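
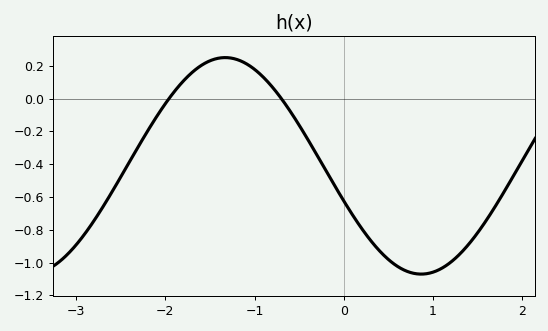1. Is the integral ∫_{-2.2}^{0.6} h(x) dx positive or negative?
negative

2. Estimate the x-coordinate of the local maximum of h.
-1.3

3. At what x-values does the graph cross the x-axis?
-2, -0.7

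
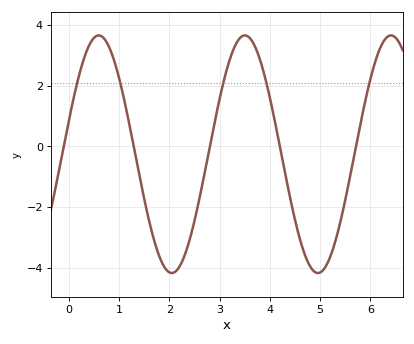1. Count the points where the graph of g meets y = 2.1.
5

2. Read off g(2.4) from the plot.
-3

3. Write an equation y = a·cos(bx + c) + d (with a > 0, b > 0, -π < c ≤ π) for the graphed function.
y = 3.91cos(2.2x - 1.3) - 0.26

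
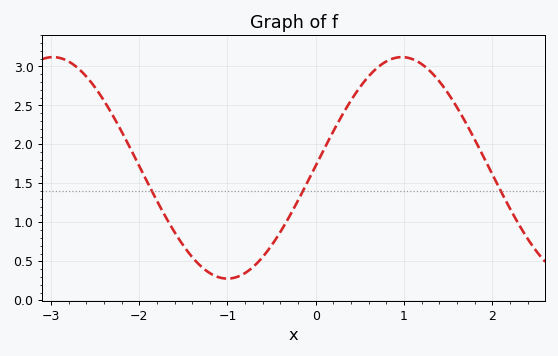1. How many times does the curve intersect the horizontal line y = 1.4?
3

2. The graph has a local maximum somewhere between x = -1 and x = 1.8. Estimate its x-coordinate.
1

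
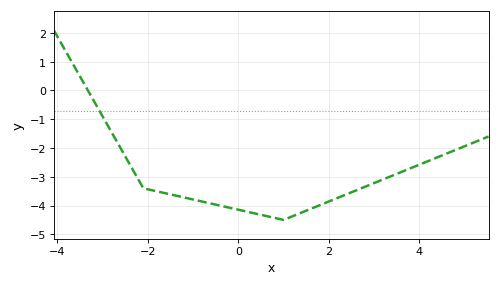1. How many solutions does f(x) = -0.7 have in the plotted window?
1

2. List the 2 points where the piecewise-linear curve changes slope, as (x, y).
(-2.1, -3.4); (1, -4.5)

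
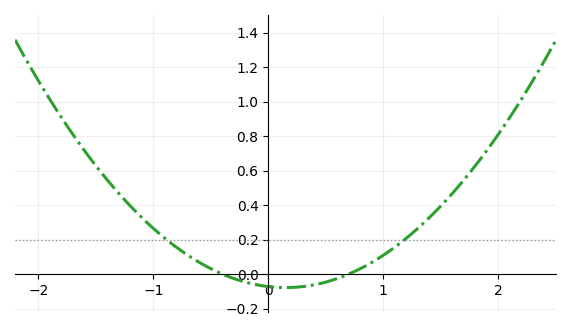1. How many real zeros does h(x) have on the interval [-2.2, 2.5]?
2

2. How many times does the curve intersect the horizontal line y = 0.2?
2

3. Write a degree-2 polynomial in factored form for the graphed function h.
y = 0.26(x + 0.4)(x - 0.7)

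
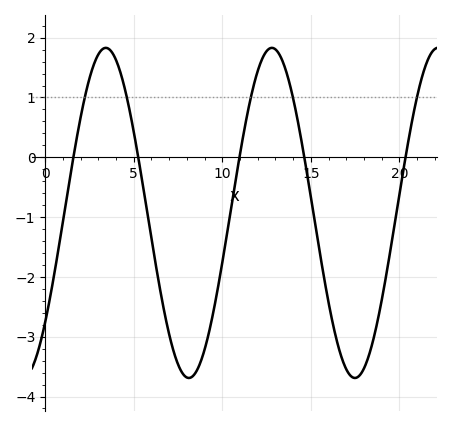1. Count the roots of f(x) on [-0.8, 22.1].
5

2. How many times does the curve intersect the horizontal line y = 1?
5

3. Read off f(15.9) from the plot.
-2.3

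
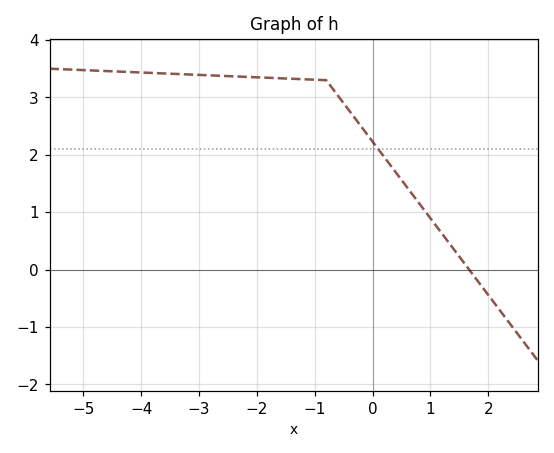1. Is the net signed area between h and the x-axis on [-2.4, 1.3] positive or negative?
positive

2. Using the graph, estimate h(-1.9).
3.35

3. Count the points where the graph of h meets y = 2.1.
1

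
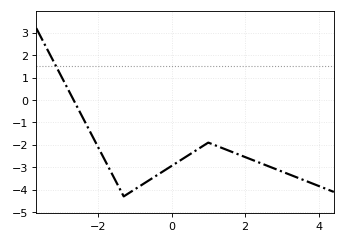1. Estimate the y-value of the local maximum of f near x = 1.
-1.9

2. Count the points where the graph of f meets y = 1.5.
1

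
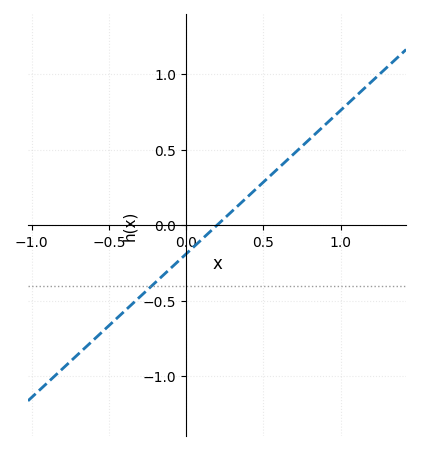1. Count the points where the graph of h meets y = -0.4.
1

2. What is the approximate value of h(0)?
-0.19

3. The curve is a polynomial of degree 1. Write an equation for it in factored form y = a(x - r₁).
y = 0.95(x - 0.2)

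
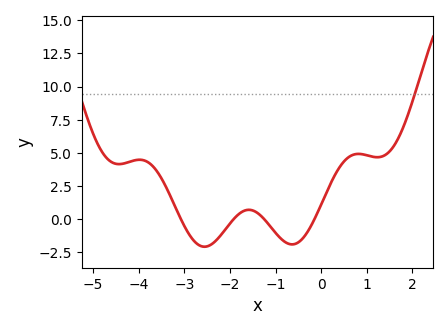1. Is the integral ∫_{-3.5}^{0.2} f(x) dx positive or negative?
negative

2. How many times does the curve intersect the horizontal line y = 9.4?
1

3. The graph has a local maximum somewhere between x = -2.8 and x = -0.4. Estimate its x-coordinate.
-1.6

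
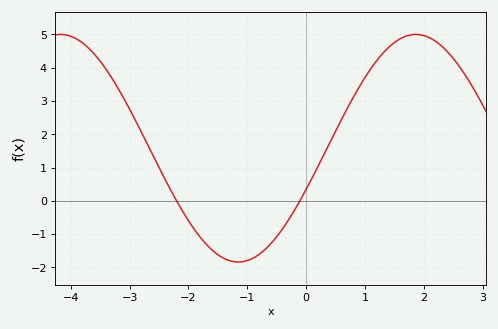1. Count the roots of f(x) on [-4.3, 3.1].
2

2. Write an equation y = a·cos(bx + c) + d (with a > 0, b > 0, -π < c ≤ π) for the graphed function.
y = 3.42cos(1x - 1.9) + 1.58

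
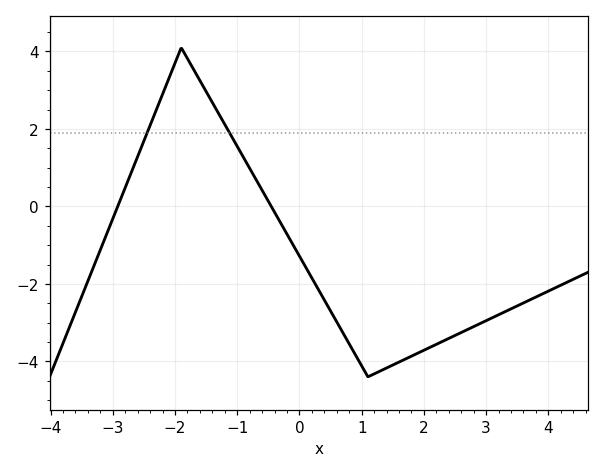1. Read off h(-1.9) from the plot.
4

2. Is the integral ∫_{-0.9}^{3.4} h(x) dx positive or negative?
negative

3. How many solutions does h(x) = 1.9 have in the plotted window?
2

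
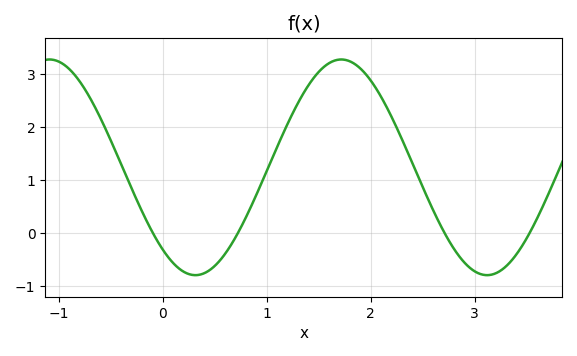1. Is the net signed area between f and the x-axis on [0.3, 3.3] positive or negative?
positive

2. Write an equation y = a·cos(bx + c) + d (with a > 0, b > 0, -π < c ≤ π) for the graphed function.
y = 2.04cos(2.2x + 2.4) + 1.24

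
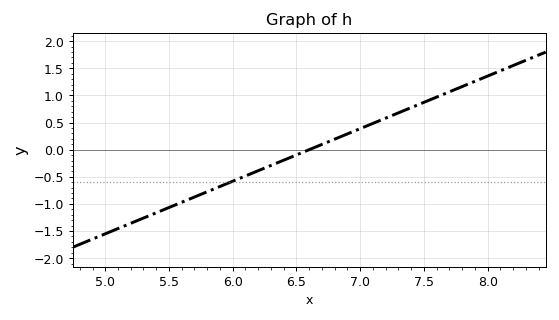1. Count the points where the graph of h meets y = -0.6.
1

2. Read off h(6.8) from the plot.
0.194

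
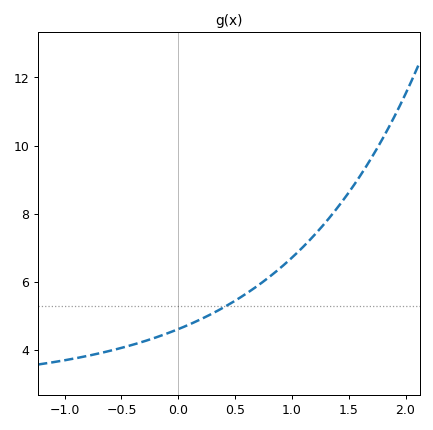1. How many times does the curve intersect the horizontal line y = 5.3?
1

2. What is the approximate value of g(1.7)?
9.64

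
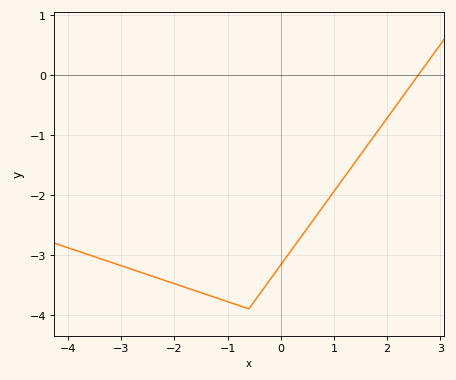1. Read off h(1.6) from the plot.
-1.21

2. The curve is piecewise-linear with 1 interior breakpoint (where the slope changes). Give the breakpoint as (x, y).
(-0.6, -3.9)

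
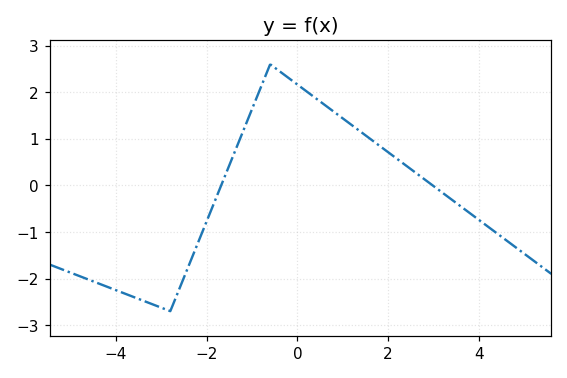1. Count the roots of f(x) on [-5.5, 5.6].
2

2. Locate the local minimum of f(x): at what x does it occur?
-2.8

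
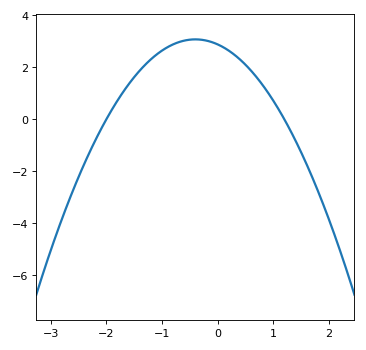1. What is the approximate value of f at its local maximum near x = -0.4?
3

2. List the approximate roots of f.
-2, 1.2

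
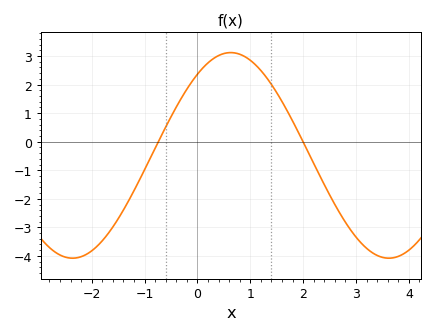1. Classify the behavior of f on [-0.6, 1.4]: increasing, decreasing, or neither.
neither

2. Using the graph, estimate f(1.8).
0.7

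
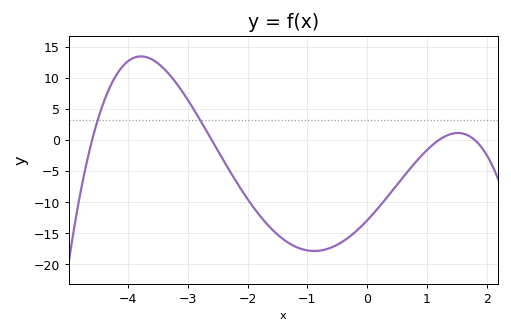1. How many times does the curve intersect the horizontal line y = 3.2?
2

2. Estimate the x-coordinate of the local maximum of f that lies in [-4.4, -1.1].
-3.8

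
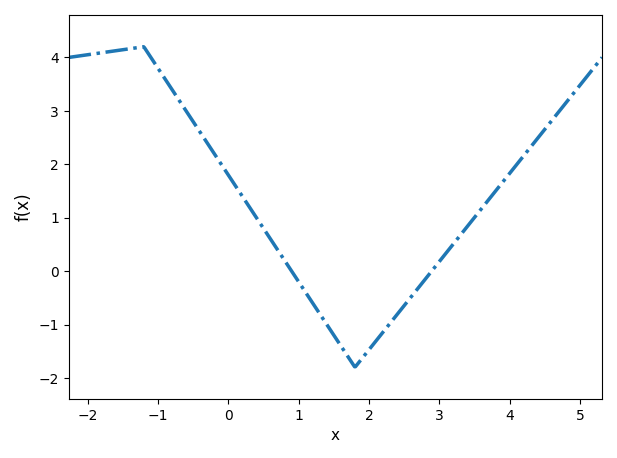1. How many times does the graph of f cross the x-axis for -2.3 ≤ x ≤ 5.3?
2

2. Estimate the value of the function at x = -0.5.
2.8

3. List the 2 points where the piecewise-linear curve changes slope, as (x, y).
(-1.2, 4.2); (1.8, -1.8)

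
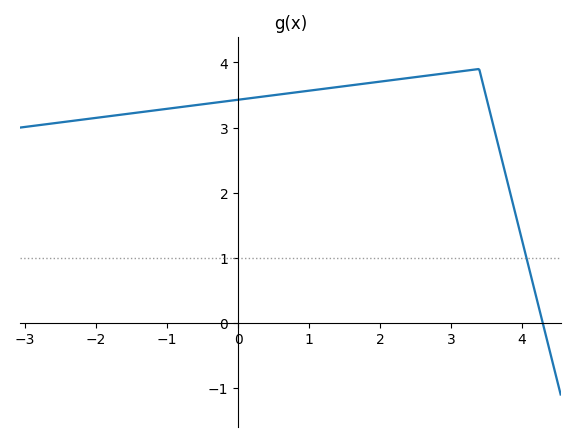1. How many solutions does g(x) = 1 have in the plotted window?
1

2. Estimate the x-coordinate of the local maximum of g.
3.4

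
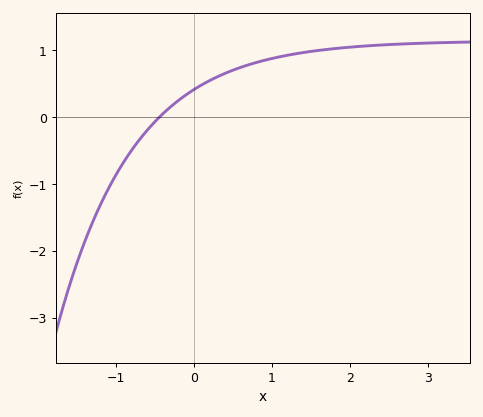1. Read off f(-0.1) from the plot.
0.332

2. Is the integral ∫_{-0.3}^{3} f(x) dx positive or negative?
positive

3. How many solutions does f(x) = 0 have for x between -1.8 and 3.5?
1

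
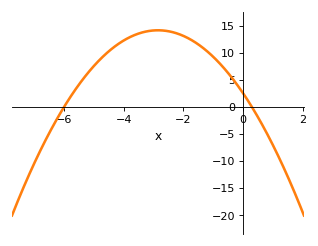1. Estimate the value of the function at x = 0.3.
0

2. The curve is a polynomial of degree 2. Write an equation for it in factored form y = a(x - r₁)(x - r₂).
y = -1.43(x + 6)(x - 0.3)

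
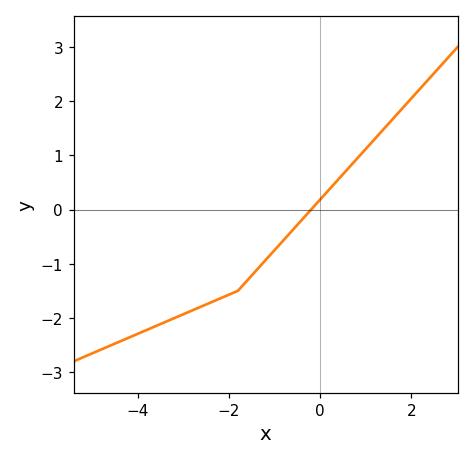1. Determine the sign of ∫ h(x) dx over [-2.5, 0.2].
negative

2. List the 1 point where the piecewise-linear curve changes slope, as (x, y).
(-1.8, -1.5)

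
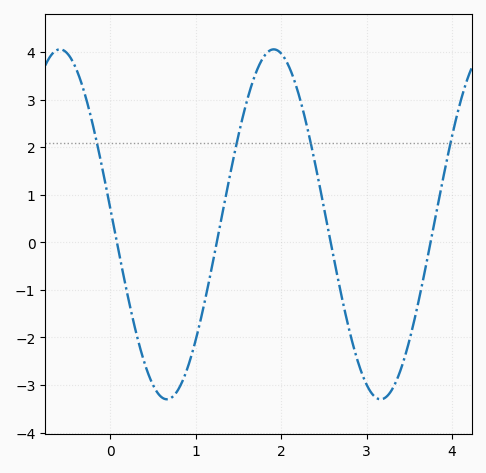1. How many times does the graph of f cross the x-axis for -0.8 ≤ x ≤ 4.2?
4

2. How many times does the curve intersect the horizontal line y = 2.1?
4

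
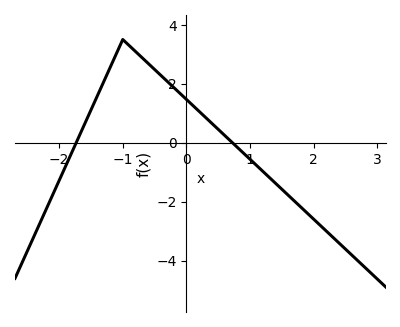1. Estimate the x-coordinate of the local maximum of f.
-1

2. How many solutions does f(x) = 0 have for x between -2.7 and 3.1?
2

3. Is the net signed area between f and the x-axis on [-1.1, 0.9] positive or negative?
positive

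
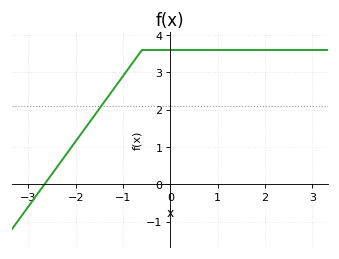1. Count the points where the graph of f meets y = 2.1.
1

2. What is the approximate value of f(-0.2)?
3.6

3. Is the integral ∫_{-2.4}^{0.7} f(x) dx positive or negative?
positive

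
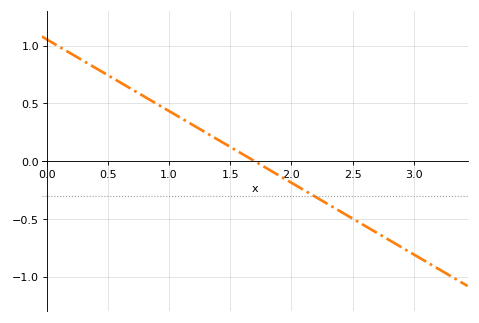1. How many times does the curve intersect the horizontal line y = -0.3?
1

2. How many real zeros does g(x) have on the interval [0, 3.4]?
1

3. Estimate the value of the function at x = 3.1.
-0.868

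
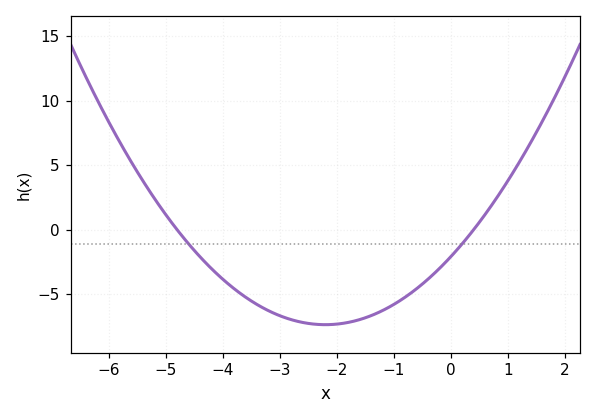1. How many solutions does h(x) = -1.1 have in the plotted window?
2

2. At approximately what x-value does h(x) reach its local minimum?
-2.2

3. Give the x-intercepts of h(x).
-4.8, 0.4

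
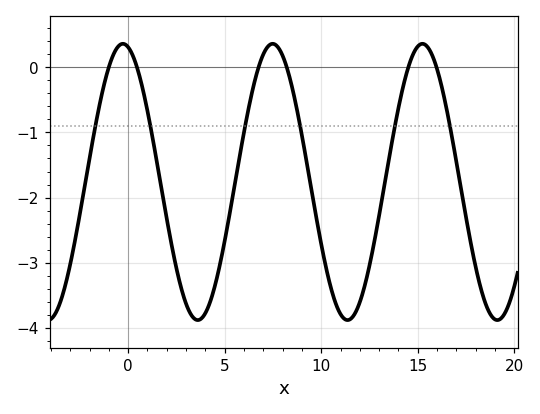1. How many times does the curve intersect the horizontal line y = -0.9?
6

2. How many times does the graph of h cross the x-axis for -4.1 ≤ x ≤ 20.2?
6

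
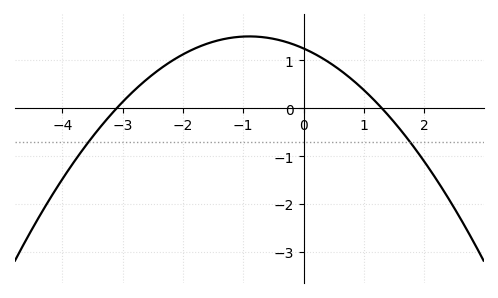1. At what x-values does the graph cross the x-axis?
-3.2, 1.2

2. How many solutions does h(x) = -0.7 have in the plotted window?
2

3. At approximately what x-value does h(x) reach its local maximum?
-0.8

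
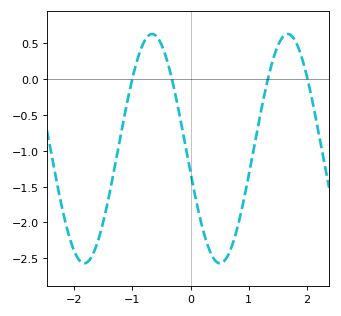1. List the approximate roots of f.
-1, -0.3, 1.3, 2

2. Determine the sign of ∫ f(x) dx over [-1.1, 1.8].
negative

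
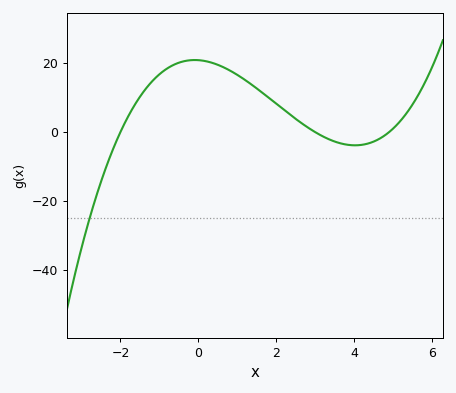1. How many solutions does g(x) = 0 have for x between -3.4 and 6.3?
3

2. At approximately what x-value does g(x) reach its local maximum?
-0.091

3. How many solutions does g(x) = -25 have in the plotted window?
1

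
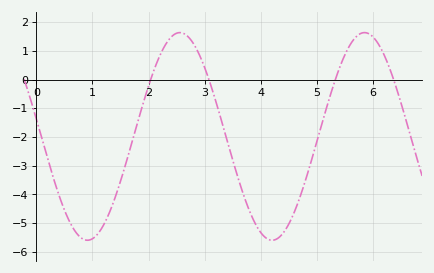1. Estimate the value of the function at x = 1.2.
-5.1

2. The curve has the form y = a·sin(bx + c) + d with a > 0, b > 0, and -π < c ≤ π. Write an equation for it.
y = 3.62sin(1.9x + 3) - 1.98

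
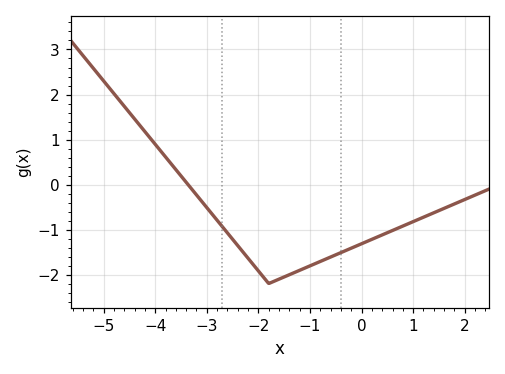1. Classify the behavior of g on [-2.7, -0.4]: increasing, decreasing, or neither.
neither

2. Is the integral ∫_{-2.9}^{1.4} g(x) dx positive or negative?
negative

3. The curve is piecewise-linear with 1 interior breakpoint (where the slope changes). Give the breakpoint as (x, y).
(-1.8, -2.2)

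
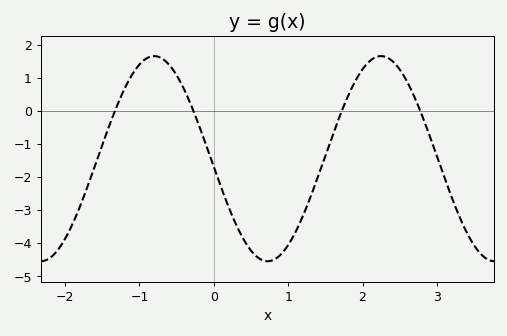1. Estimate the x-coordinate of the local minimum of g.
0.7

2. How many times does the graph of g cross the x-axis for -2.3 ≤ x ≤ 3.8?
4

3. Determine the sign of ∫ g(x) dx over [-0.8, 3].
negative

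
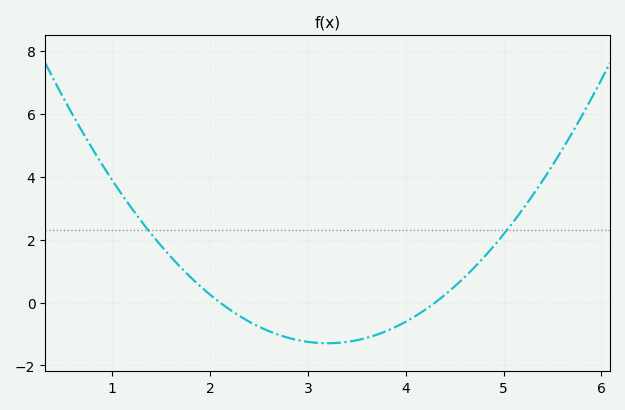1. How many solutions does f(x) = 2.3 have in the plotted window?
2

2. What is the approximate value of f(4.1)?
-0.428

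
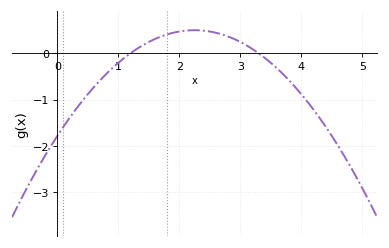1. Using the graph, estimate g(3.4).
-0.099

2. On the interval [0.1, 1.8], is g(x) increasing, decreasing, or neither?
increasing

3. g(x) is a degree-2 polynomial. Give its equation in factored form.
y = -0.45(x - 1.2)(x - 3.3)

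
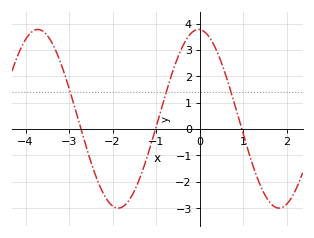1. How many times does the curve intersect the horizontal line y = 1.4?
3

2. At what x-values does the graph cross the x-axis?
-2.7, -1, 1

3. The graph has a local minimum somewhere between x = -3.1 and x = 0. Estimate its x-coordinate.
-1.9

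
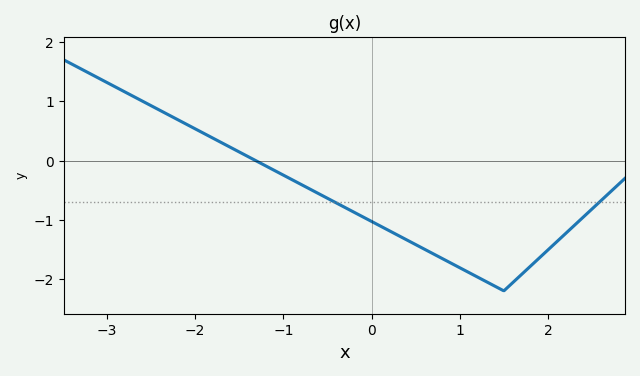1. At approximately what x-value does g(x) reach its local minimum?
1.5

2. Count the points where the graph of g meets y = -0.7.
2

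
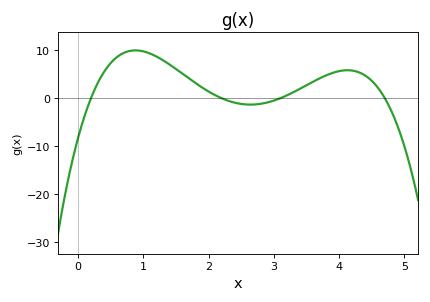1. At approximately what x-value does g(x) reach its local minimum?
2.6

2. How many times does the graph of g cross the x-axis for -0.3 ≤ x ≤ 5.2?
4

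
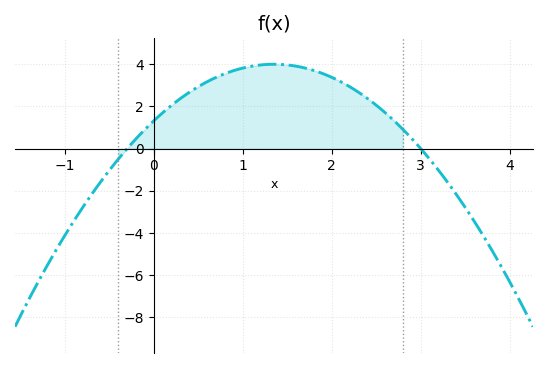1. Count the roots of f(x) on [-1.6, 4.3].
2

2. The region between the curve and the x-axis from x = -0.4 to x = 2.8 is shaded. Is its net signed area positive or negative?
positive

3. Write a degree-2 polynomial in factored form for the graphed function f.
y = -1.47(x + 0.3)(x - 3)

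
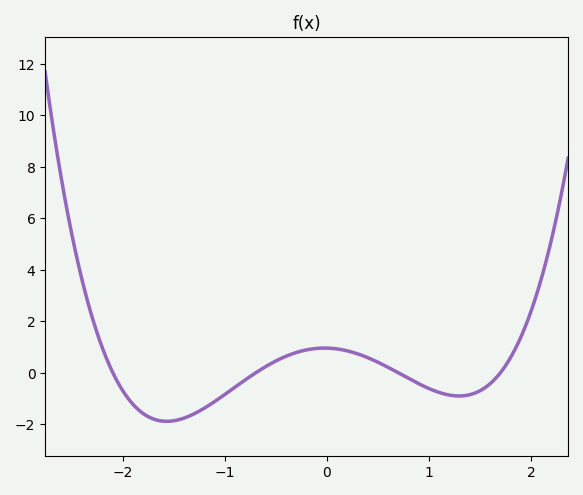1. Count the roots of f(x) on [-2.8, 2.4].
4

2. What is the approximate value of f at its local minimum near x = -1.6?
-1.8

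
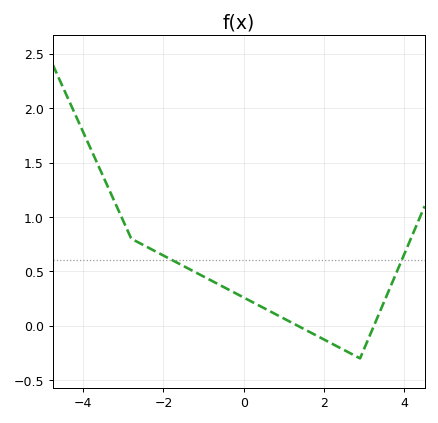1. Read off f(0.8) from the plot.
0.1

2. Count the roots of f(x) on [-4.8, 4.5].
2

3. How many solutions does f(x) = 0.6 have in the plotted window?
2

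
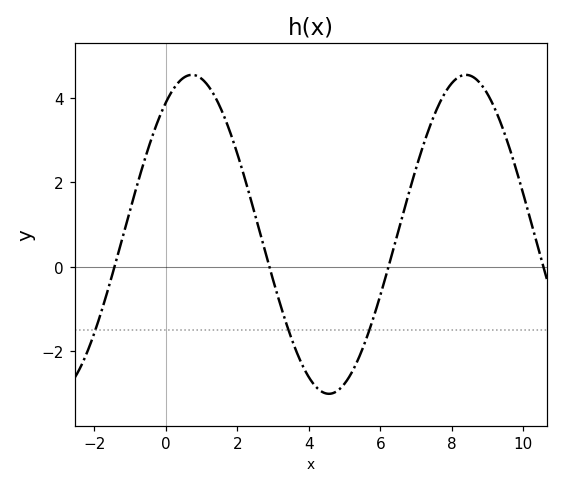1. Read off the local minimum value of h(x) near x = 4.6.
-3.01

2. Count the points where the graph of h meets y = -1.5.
3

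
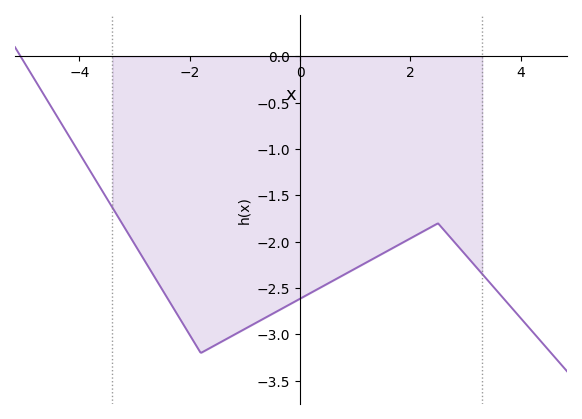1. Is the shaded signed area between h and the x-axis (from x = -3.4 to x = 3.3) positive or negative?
negative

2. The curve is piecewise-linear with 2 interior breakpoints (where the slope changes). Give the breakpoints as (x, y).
(-1.8, -3.2); (2.5, -1.8)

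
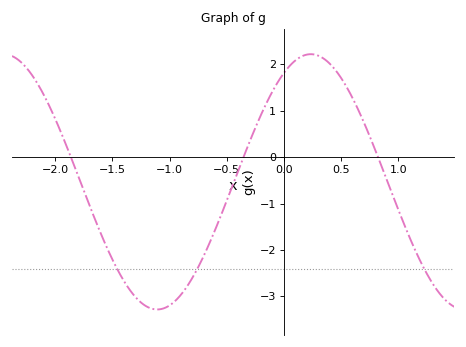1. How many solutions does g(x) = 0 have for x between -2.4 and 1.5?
3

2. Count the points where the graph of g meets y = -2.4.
3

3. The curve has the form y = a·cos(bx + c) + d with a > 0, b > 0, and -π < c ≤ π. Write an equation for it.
y = 2.75cos(2.34x - 0.55) - 0.53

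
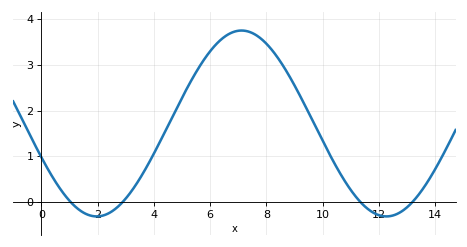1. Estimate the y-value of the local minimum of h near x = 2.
-0.31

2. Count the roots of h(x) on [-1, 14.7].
4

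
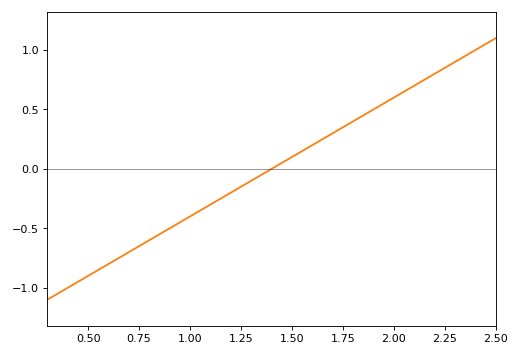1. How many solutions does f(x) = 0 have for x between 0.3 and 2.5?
1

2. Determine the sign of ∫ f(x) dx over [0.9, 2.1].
positive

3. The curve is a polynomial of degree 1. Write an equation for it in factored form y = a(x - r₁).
y = 1(x - 1.4)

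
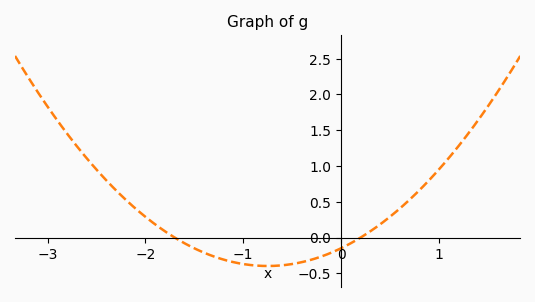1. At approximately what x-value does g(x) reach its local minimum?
-0.75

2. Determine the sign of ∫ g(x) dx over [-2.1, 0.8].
negative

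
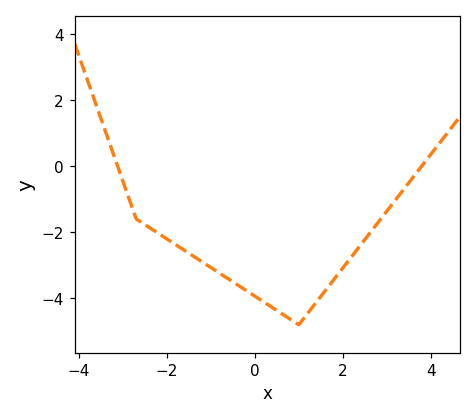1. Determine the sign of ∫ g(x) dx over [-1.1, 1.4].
negative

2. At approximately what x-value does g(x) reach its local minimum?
1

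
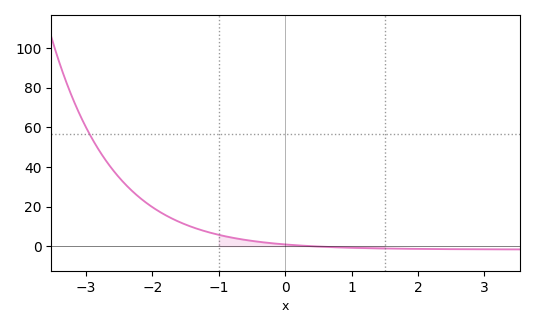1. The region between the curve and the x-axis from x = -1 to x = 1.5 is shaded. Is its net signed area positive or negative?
positive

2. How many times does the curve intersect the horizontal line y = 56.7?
1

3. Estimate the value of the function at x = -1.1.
6.55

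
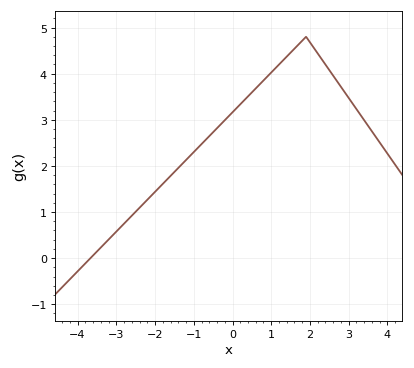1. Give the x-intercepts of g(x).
-3.67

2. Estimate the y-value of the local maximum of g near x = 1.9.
4.8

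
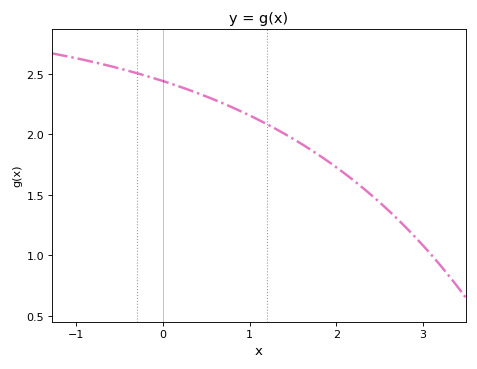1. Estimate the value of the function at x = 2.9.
1.15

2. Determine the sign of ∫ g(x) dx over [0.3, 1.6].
positive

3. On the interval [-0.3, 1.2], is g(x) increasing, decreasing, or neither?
decreasing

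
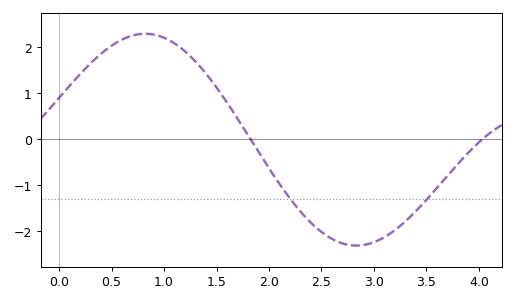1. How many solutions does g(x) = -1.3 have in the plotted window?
2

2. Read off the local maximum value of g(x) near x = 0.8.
2.3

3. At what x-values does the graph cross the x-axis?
1.82, 4.03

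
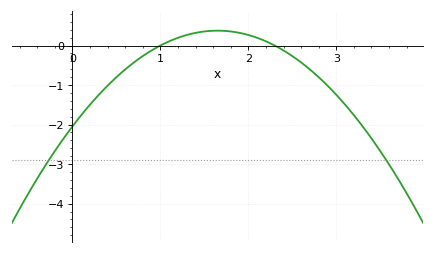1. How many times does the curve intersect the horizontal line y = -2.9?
2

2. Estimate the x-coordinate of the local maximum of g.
1.65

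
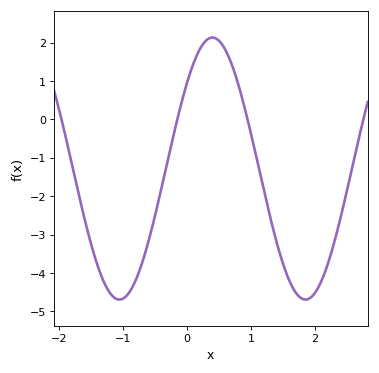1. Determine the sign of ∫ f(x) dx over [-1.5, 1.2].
negative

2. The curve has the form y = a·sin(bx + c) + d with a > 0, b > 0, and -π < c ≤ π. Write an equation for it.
y = 3.41sin(2.16x + 0.72) - 1.28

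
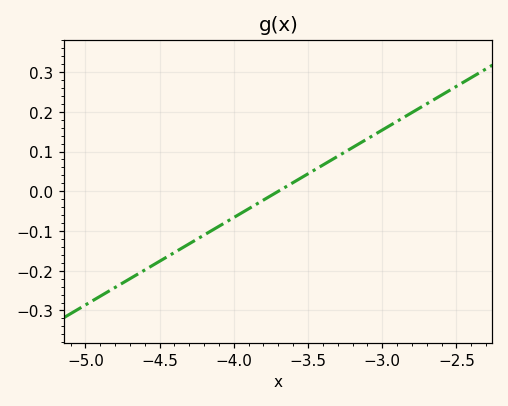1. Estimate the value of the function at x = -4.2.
-0.11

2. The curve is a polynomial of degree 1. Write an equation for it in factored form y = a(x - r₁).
y = 0.22(x + 3.7)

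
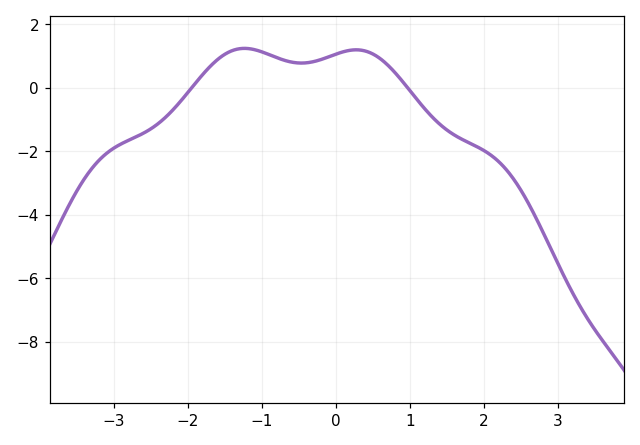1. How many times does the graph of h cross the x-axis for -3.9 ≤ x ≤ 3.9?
2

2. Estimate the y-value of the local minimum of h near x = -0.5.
0.8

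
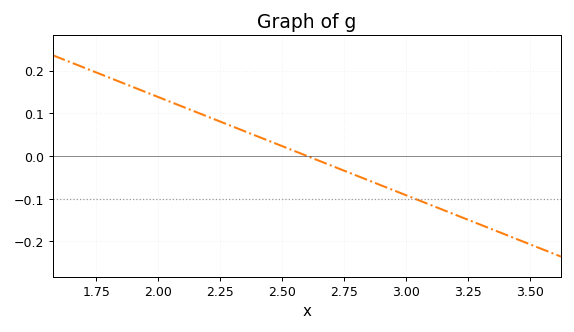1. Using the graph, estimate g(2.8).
-0.046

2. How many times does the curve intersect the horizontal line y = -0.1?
1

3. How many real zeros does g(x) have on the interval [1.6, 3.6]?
1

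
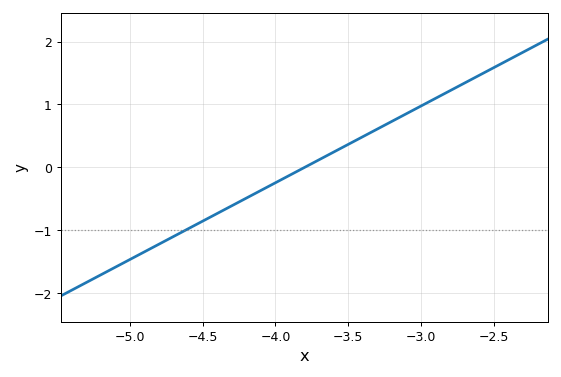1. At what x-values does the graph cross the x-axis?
-3.8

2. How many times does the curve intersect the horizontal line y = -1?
1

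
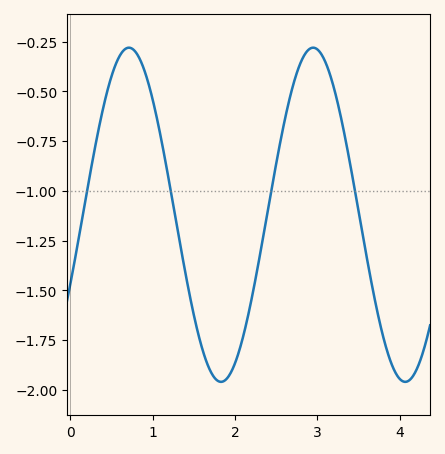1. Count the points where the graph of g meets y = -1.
4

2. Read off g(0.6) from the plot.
-0.32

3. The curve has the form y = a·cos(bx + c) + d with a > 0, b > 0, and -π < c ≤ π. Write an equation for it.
y = 0.84cos(2.8x - 2) - 1.12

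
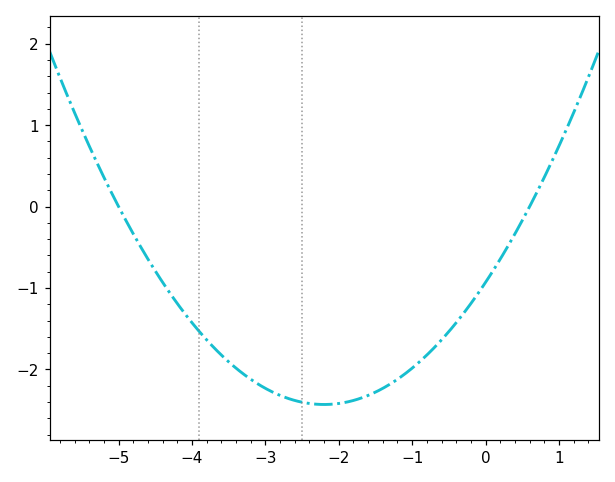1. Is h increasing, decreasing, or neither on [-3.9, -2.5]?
decreasing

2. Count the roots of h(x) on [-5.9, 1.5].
2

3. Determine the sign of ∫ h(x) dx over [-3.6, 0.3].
negative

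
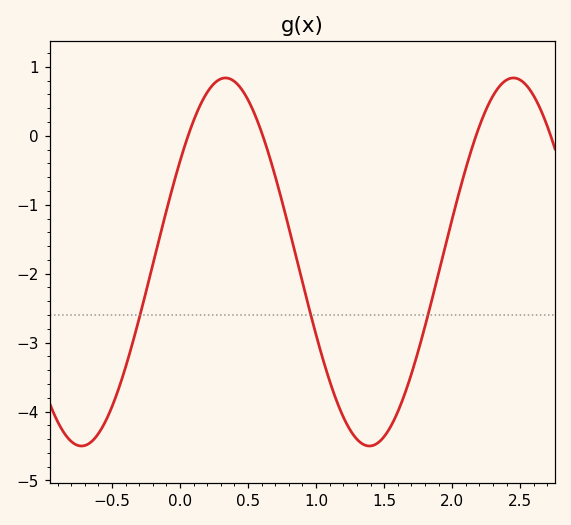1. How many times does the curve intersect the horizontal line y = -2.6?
3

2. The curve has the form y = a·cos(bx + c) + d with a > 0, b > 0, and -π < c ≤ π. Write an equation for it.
y = 2.67cos(2.97x - 0.992) - 1.83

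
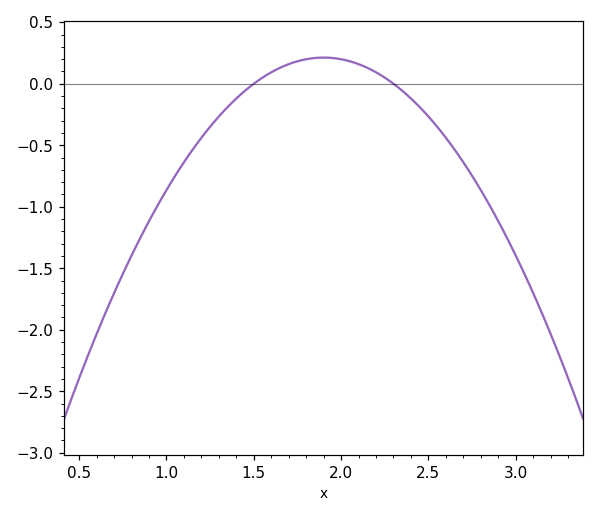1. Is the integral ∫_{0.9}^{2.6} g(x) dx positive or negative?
negative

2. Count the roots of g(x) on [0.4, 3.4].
2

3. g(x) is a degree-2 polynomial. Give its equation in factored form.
y = -1.33(x - 1.5)(x - 2.3)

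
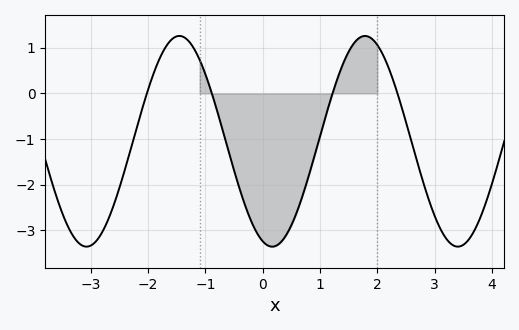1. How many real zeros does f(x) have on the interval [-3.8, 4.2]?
4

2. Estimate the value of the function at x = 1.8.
1.26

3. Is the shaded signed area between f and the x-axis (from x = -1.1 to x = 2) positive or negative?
negative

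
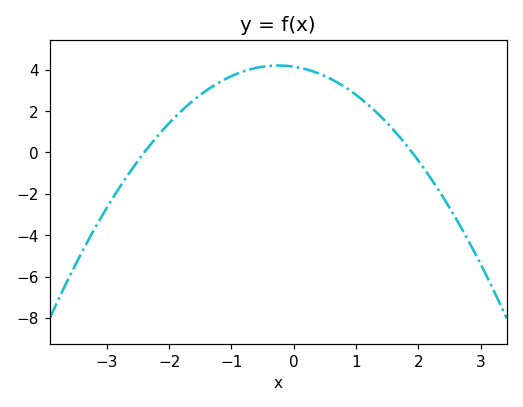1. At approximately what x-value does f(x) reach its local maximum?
-0.25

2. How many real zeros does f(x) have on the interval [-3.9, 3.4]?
2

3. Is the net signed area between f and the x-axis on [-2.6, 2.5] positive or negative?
positive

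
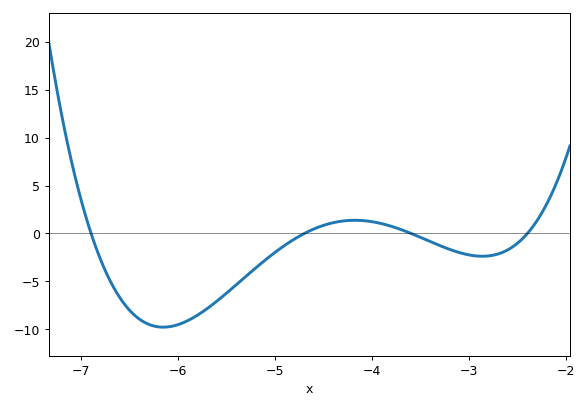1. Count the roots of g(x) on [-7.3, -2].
4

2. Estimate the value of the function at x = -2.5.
-1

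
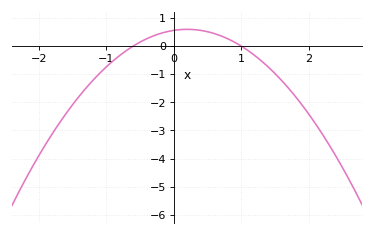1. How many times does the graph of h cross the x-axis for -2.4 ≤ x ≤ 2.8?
2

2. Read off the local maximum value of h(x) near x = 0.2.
0.6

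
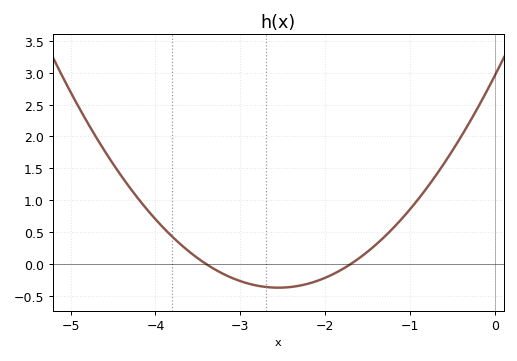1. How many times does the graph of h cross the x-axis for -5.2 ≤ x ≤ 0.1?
2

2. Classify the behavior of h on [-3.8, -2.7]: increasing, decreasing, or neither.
decreasing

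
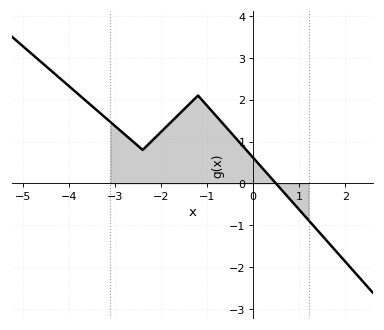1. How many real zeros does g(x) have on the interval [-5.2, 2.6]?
1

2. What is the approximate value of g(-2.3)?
0.9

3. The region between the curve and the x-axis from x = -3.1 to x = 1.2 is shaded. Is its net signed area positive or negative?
positive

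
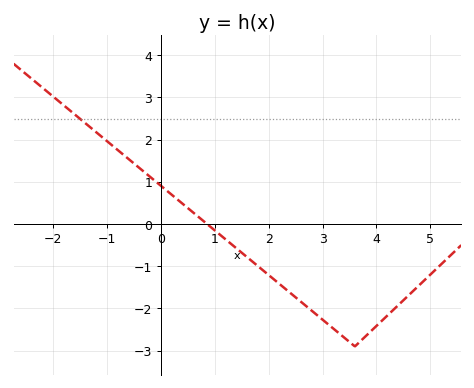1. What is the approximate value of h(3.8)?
-2.66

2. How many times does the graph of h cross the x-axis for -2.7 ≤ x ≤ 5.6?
1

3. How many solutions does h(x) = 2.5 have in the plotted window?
1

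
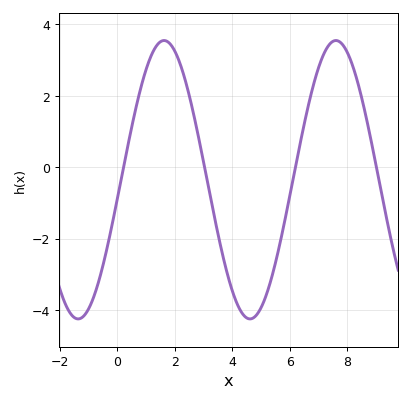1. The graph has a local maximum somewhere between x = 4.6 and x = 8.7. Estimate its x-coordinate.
7.6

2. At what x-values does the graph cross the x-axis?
0.2, 3, 6.2, 9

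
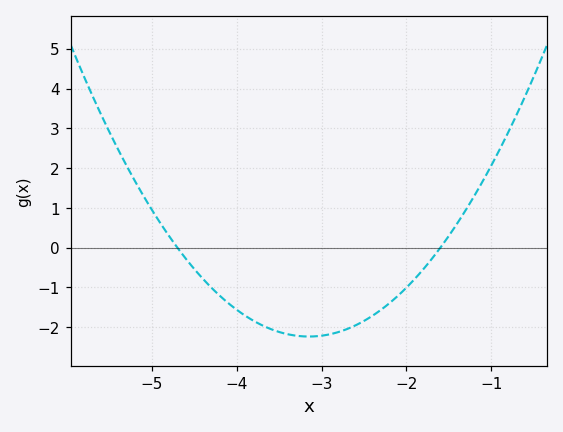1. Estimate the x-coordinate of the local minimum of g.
-3.1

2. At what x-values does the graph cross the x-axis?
-4.7, -1.6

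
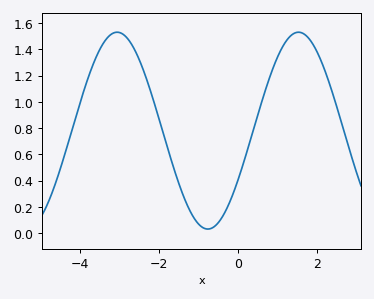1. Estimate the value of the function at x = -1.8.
0.672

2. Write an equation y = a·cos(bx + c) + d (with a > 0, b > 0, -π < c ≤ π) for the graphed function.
y = 0.75cos(1.37x - 2.1) + 0.78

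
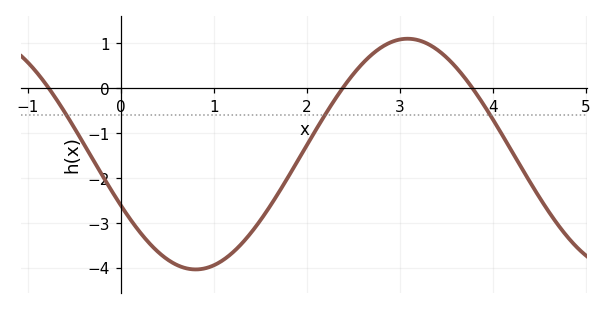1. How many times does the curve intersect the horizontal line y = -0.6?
3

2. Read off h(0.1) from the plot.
-2.9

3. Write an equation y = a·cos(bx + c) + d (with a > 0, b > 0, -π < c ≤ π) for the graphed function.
y = 2.57cos(1.4x + 2) - 1.47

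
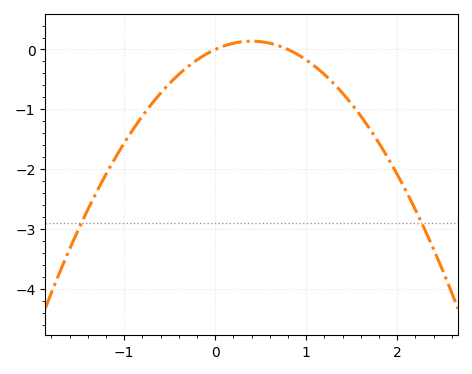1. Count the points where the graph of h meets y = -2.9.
2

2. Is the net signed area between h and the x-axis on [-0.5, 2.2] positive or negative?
negative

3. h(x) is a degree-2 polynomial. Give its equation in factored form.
y = -0.87(x - 0)(x - 0.8)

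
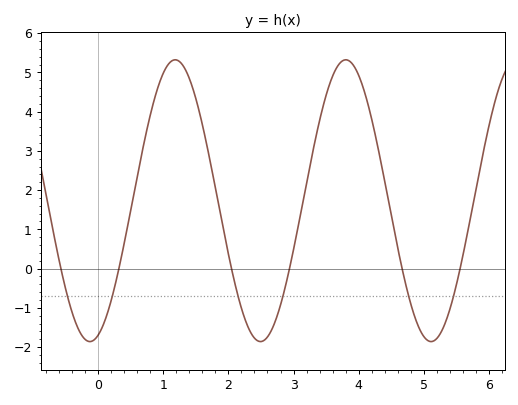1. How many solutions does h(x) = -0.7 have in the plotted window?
6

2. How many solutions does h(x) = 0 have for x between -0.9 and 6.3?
6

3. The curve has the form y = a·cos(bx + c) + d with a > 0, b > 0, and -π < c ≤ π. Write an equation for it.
y = 3.59cos(2.4x - 2.84) + 1.73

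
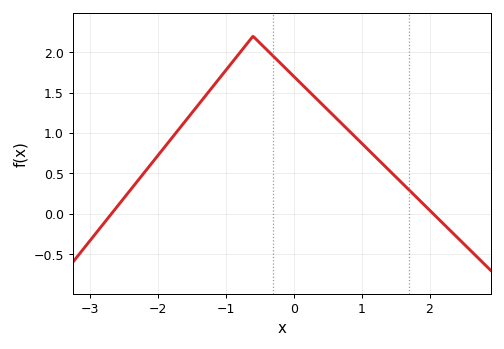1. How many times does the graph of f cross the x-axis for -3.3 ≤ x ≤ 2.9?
2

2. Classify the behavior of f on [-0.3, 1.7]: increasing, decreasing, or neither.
decreasing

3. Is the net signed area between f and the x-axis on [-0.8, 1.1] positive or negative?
positive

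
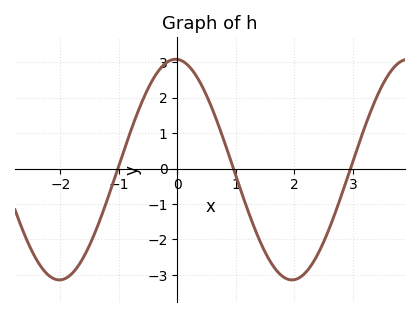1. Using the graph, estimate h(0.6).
1.7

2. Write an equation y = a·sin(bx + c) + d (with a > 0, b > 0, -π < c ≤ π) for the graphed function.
y = 3.11sin(1.6x + 1.6) - 0.03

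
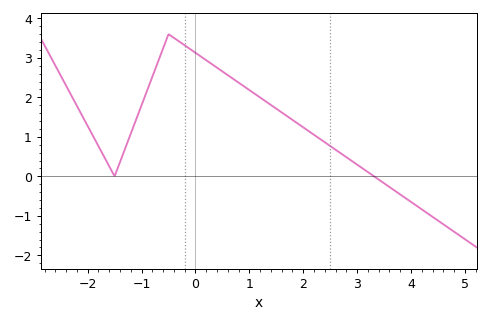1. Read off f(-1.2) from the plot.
1.08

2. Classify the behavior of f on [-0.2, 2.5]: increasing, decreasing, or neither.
decreasing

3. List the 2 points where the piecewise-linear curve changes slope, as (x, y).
(-1.5, 0); (-0.5, 3.6)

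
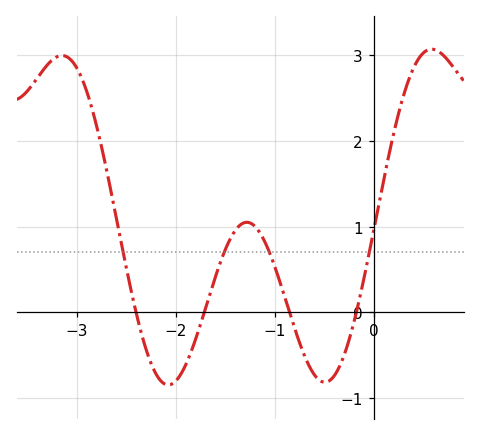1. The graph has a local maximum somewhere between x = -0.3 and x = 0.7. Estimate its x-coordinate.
0.6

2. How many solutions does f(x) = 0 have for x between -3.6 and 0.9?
4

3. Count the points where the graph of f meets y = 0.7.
4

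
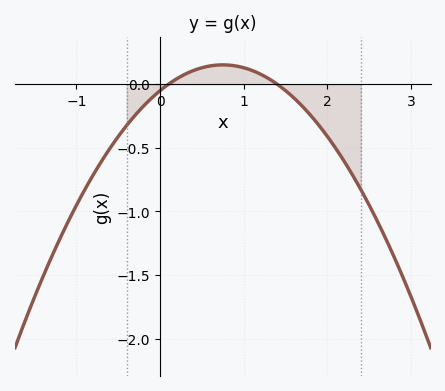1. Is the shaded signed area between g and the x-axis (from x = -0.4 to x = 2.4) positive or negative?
negative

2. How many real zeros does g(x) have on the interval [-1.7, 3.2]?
2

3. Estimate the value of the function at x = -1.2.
-1.2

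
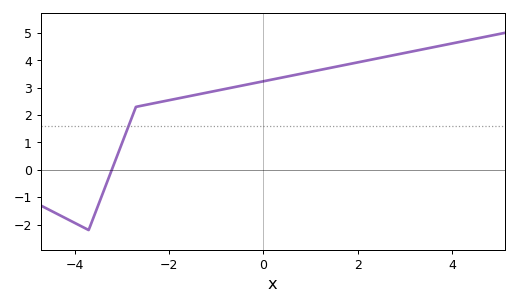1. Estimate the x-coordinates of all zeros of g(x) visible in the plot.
-3.2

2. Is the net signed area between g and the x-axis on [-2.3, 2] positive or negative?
positive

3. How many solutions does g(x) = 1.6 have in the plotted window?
1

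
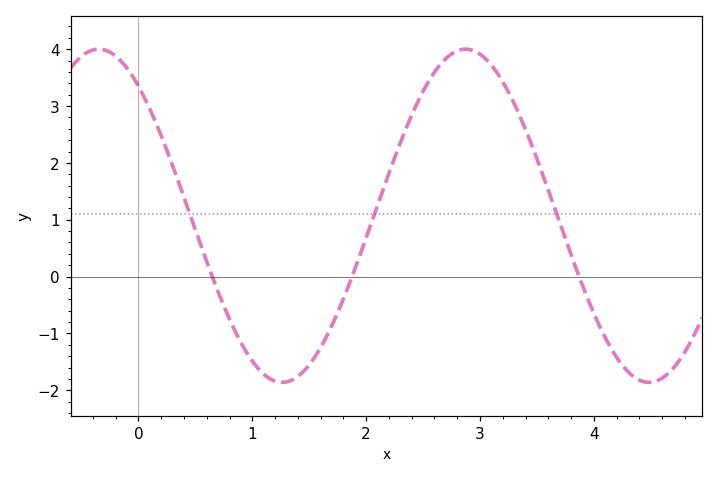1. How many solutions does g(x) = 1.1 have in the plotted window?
3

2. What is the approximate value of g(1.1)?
-1.7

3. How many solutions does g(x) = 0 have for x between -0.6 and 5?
3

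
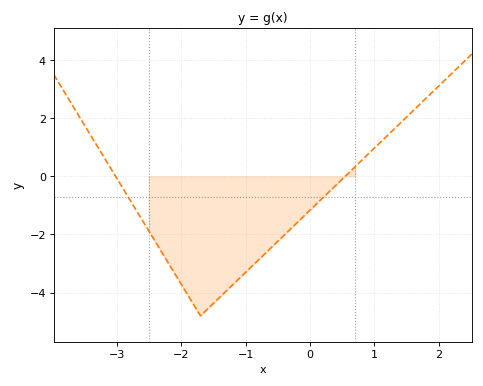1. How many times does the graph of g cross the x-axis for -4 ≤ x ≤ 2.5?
2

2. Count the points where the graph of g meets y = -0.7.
2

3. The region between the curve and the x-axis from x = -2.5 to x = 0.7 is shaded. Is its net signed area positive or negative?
negative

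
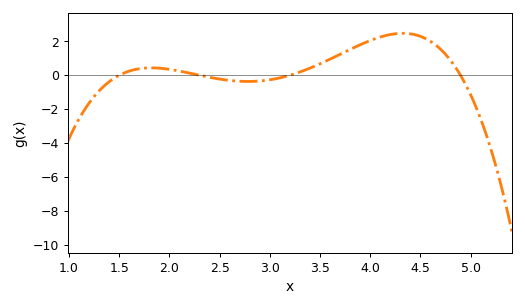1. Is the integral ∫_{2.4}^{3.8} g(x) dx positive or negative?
positive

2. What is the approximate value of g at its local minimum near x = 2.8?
-0.367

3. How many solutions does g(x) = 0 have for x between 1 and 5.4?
4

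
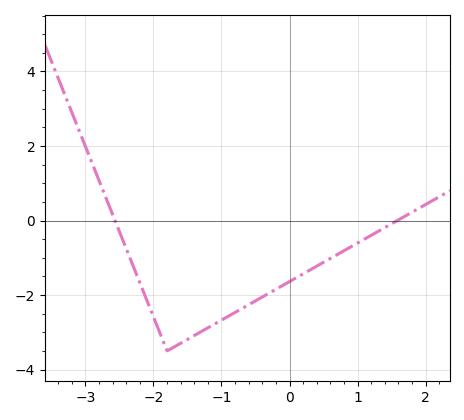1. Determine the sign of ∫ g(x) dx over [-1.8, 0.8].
negative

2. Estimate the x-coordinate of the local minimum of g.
-1.8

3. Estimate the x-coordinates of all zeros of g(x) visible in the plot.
-2.57, 1.58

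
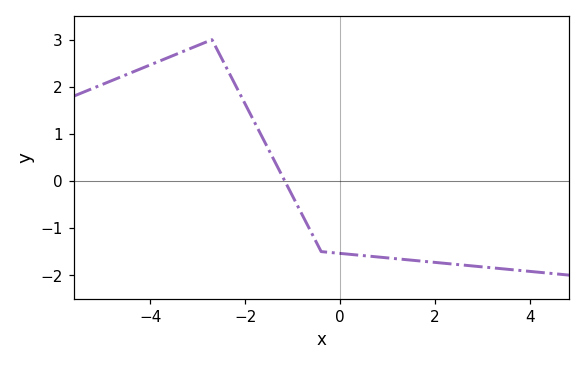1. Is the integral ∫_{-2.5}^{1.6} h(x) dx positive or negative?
negative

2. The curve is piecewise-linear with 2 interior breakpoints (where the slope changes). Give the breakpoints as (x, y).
(-2.7, 3); (-0.4, -1.5)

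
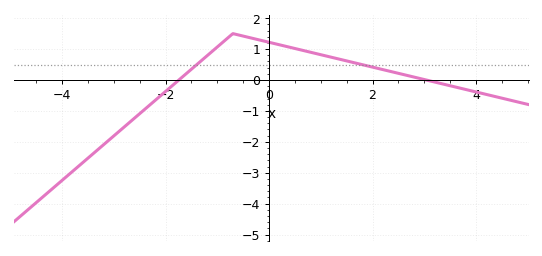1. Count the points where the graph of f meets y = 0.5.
2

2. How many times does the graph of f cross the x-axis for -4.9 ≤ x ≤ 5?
2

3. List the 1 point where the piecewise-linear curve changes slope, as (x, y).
(-0.7, 1.5)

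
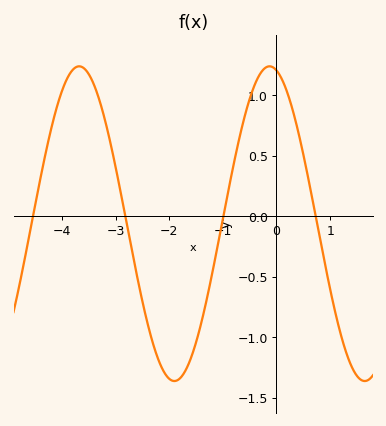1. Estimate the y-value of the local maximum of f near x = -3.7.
1.24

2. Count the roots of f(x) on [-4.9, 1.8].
4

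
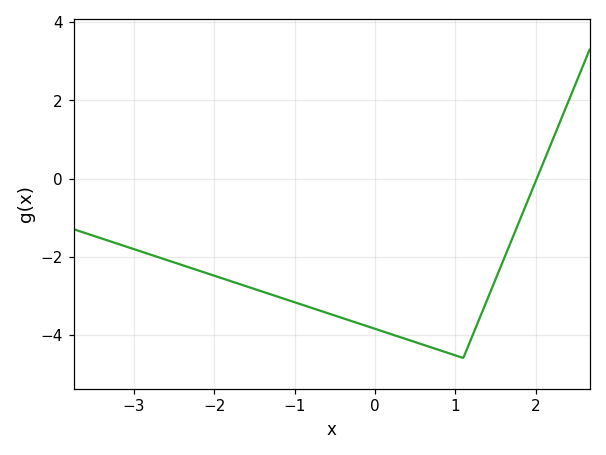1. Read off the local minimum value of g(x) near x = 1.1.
-4.6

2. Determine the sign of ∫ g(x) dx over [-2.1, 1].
negative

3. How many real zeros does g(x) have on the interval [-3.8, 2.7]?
1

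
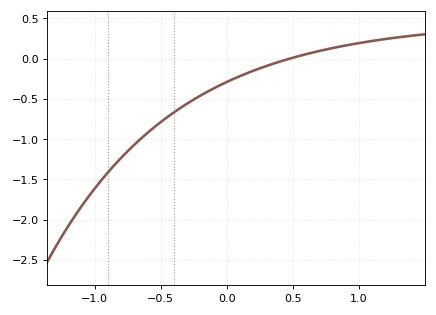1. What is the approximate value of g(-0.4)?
-0.668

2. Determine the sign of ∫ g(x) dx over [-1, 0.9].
negative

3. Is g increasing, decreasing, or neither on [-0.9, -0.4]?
increasing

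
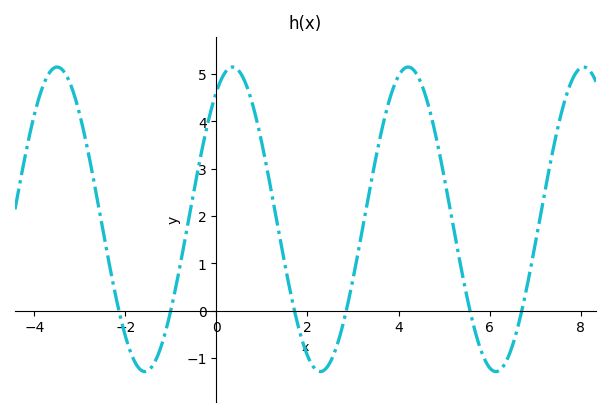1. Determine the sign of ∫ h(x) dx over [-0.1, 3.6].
positive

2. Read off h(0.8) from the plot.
4.3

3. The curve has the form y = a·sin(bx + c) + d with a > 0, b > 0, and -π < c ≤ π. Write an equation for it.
y = 3.22sin(1.6x + 0.99) + 1.93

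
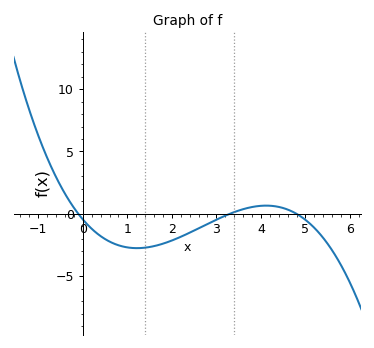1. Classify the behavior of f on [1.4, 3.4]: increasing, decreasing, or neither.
increasing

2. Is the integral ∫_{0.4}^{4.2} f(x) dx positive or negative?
negative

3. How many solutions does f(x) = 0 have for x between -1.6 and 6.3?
3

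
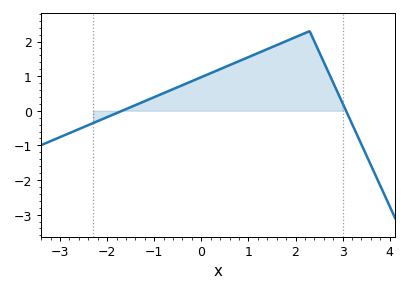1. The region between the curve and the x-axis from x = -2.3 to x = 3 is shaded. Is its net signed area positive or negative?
positive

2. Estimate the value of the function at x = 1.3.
1.72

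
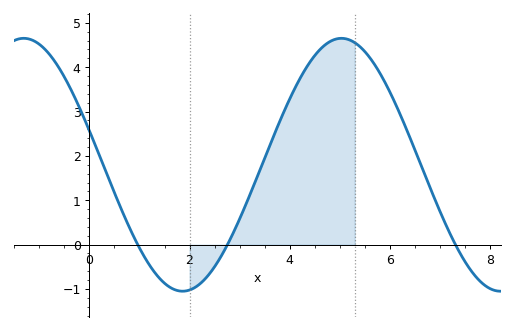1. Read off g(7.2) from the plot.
0.254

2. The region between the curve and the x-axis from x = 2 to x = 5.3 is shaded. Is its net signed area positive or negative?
positive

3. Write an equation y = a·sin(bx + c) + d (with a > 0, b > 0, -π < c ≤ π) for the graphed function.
y = 2.85sin(0.99x + 2.87) + 1.8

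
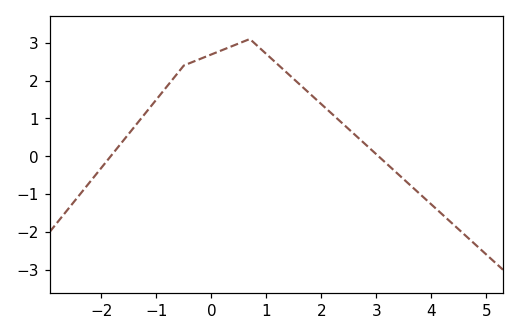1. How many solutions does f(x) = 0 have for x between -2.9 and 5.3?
2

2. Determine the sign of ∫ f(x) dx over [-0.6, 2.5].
positive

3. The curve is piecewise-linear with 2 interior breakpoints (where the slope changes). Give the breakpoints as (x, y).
(-0.5, 2.4); (0.7, 3.1)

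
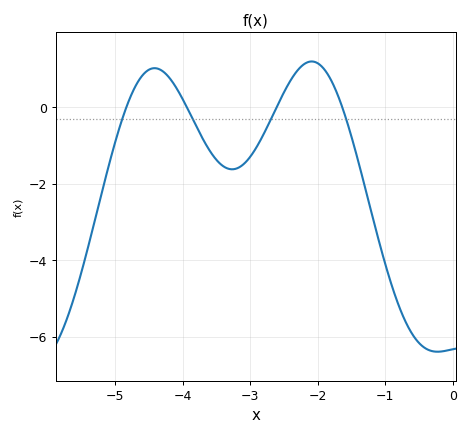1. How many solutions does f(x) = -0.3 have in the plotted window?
4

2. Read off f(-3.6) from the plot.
-1.2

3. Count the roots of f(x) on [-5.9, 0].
4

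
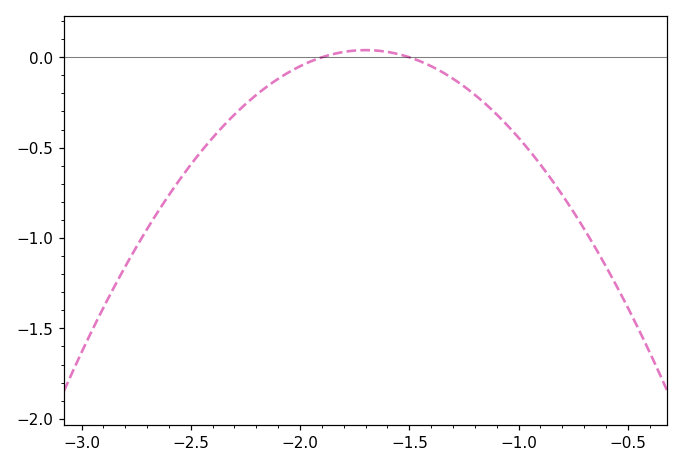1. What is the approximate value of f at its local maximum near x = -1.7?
0.05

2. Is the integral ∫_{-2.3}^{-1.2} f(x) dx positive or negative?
negative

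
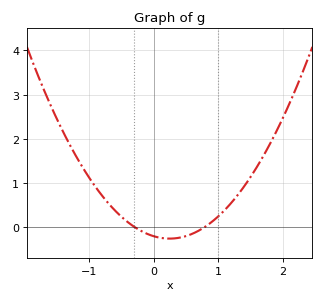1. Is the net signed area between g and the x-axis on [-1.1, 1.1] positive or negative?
positive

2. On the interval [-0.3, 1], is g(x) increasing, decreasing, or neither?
neither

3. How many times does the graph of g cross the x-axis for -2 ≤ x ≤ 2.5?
2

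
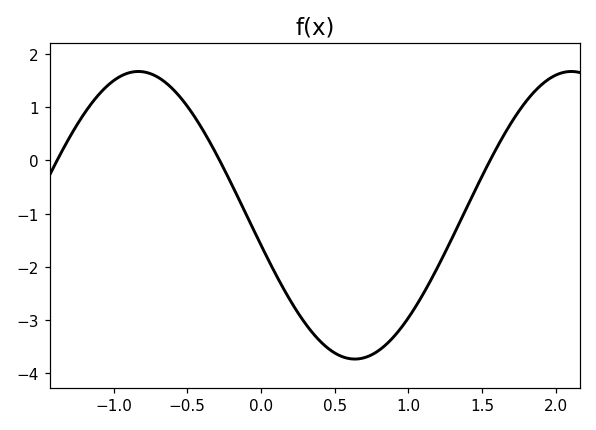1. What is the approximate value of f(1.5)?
-0.3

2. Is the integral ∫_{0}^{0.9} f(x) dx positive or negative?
negative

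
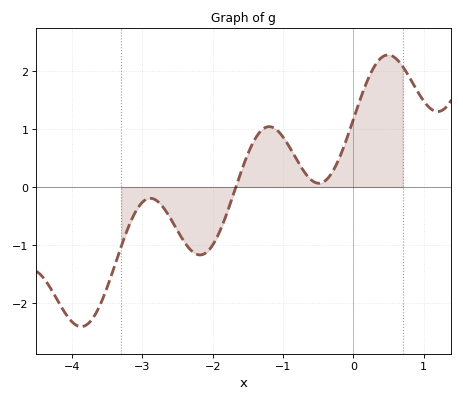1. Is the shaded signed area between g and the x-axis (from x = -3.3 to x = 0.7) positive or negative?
positive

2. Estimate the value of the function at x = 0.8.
1.9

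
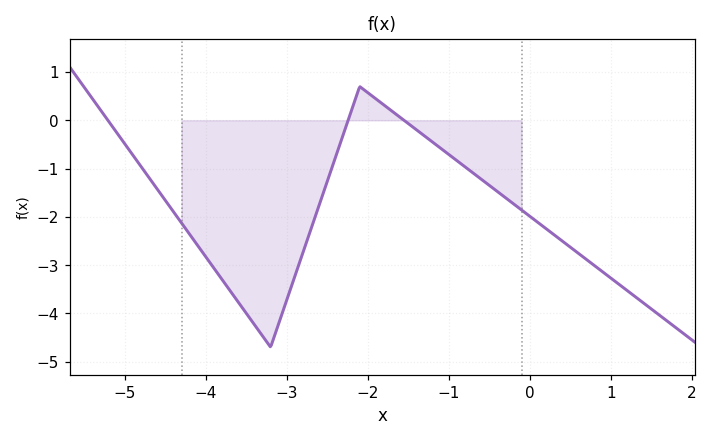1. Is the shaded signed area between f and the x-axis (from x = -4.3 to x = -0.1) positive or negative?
negative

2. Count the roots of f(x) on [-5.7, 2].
3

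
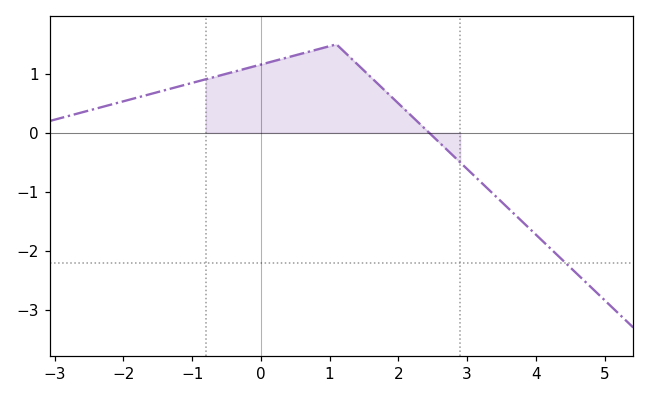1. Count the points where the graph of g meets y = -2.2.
1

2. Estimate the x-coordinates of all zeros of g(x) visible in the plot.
2.4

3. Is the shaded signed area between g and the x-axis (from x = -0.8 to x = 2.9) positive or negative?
positive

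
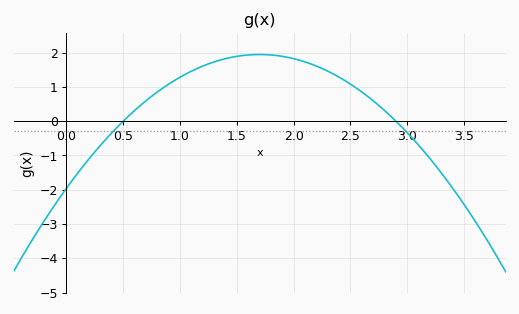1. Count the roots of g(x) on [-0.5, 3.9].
2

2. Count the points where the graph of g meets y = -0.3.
2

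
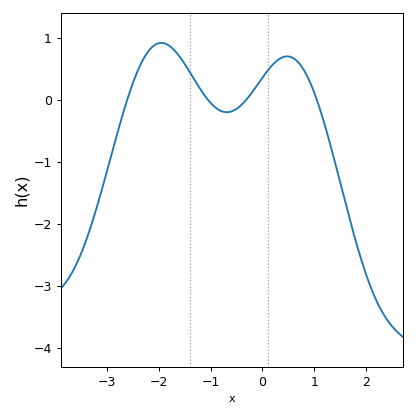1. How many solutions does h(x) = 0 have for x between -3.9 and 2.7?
4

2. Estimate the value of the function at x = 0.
0.4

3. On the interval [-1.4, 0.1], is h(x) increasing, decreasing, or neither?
neither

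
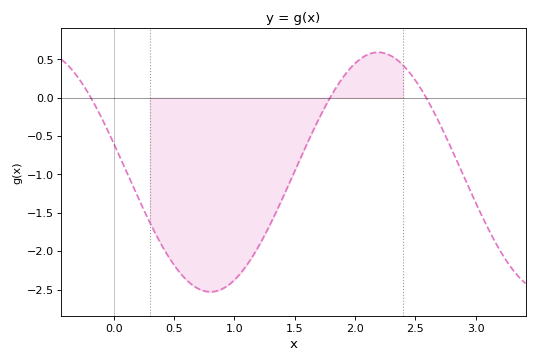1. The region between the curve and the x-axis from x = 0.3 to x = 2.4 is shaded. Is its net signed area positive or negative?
negative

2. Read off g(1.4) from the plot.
-1.3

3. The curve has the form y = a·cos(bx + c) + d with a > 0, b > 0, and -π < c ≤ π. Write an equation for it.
y = 1.56cos(2.3x + 1.3) - 0.97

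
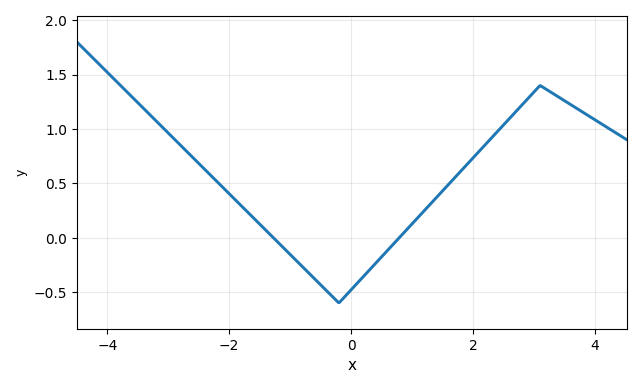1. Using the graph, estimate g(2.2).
0.855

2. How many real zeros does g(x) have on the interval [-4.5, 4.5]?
2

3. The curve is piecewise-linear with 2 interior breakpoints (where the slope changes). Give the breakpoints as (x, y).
(-0.2, -0.6); (3.1, 1.4)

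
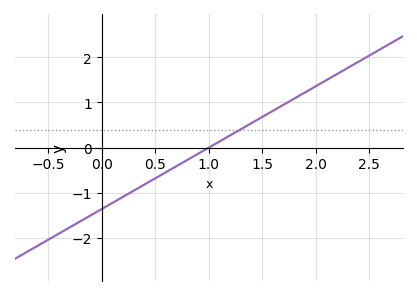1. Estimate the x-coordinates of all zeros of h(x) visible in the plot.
1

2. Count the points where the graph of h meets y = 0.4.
1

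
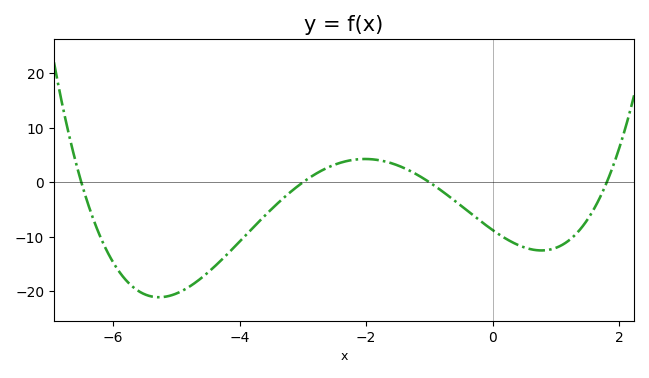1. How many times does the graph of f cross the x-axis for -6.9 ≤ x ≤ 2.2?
4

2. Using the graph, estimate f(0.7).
-12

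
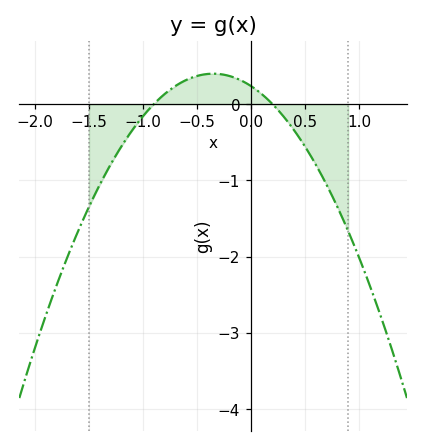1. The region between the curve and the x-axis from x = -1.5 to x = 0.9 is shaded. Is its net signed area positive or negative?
negative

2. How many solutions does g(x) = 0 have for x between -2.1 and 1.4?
2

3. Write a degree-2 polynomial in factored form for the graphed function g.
y = -1.32(x + 0.9)(x - 0.2)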